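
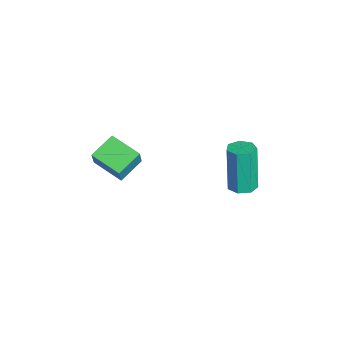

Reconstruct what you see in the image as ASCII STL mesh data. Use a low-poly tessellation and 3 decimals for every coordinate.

solid 
facet normal -0.621 -0.735 0.273
outer loop
vertex 2.814 -1.605 2.866
vertex 2.122 -0.857 3.307
vertex 2.358 -1.532 2.025
endloop
endfacet
facet normal 0.624 -0.673 -0.397
outer loop
vertex 3.158 -0.583 1.673
vertex 2.814 -1.605 2.866
vertex 2.358 -1.532 2.025
endloop
endfacet
facet normal -0.620 -0.735 0.273
outer loop
vertex 2.358 -1.532 2.025
vertex 2.122 -0.857 3.307
vertex 1.665 -0.784 2.465
endloop
endfacet
facet normal -0.475 0.075 -0.877
outer loop
vertex 1.665 -0.784 2.465
vertex 3.158 -0.583 1.673
vertex 2.358 -1.532 2.025
endloop
endfacet
facet normal 0.476 -0.076 0.876
outer loop
vertex 2.814 -1.605 2.866
vertex 2.922 0.092 2.955
vertex 2.122 -0.857 3.307
endloop
endfacet
facet normal 0.624 -0.673 -0.397
outer loop
vertex 3.615 -0.656 2.515
vertex 2.814 -1.605 2.866
vertex 3.158 -0.583 1.673
endloop
endfacet
facet normal 0.475 -0.076 0.877
outer loop
vertex 3.615 -0.656 2.515
vertex 2.922 0.092 2.955
vertex 2.814 -1.605 2.866
endloop
endfacet
facet normal -0.624 0.673 0.397
outer loop
vertex 2.122 -0.857 3.307
vertex 2.922 0.092 2.955
vertex 1.665 -0.784 2.465
endloop
endfacet
facet normal -0.475 0.077 -0.876
outer loop
vertex 2.466 0.165 2.114
vertex 3.158 -0.583 1.673
vertex 1.665 -0.784 2.465
endloop
endfacet
facet normal -0.624 0.673 0.397
outer loop
vertex 1.665 -0.784 2.465
vertex 2.922 0.092 2.955
vertex 2.466 0.165 2.114
endloop
endfacet
facet normal 0.621 0.735 -0.273
outer loop
vertex 2.466 0.165 2.114
vertex 3.615 -0.656 2.515
vertex 3.158 -0.583 1.673
endloop
endfacet
facet normal 0.621 0.735 -0.273
outer loop
vertex 2.922 0.092 2.955
vertex 3.615 -0.656 2.515
vertex 2.466 0.165 2.114
endloop
endfacet
facet normal 0.180 0.020 -0.983
outer loop
vertex 2.484 3.626 0.066
vertex 1.968 3.85 -0.024
vertex 2.461 4.12 0.072
endloop
endfacet
facet normal 0.983 0.044 0.181
outer loop
vertex 2.484 3.626 0.066
vertex 2.461 4.12 0.072
vertex 2.128 3.585 2.013
endloop
endfacet
facet normal 0.983 0.043 0.180
outer loop
vertex 2.128 3.585 2.013
vertex 2.461 4.12 0.072
vertex 2.105 4.079 2.02
endloop
endfacet
facet normal -0.179 -0.022 0.984
outer loop
vertex 2.128 3.585 2.013
vertex 2.105 4.079 2.02
vertex 1.612 3.81 1.924
endloop
endfacet
facet normal 0.180 0.021 -0.983
outer loop
vertex 2.461 4.12 0.072
vertex 1.968 3.85 -0.024
vertex 2.067 4.411 0.006
endloop
endfacet
facet normal 0.576 0.808 0.122
outer loop
vertex 2.461 4.12 0.072
vertex 2.067 4.411 0.006
vertex 2.105 4.079 2.02
endloop
endfacet
facet normal 0.576 0.808 0.122
outer loop
vertex 2.105 4.079 2.02
vertex 2.067 4.411 0.006
vertex 1.711 4.37 1.954
endloop
endfacet
facet normal -0.180 -0.021 0.983
outer loop
vertex 2.105 4.079 2.02
vertex 1.711 4.37 1.954
vertex 1.612 3.81 1.924
endloop
endfacet
facet normal 0.179 0.021 -0.984
outer loop
vertex 2.067 4.411 0.006
vertex 1.968 3.85 -0.024
vertex 1.598 4.28 -0.082
endloop
endfacet
facet normal -0.264 0.964 -0.028
outer loop
vertex 2.067 4.411 0.006
vertex 1.598 4.28 -0.082
vertex 1.711 4.37 1.954
endloop
endfacet
facet normal -0.264 0.964 -0.028
outer loop
vertex 1.711 4.37 1.954
vertex 1.598 4.28 -0.082
vertex 1.242 4.239 1.865
endloop
endfacet
facet normal -0.181 -0.021 0.983
outer loop
vertex 1.711 4.37 1.954
vertex 1.242 4.239 1.865
vertex 1.612 3.81 1.924
endloop
endfacet
facet normal 0.180 0.022 -0.983
outer loop
vertex 1.598 4.28 -0.082
vertex 1.968 3.85 -0.024
vertex 1.408 3.826 -0.127
endloop
endfacet
facet normal -0.905 0.394 -0.157
outer loop
vertex 1.598 4.28 -0.082
vertex 1.408 3.826 -0.127
vertex 1.242 4.239 1.865
endloop
endfacet
facet normal -0.905 0.394 -0.157
outer loop
vertex 1.242 4.239 1.865
vertex 1.408 3.826 -0.127
vertex 1.052 3.785 1.821
endloop
endfacet
facet normal -0.180 -0.020 0.983
outer loop
vertex 1.242 4.239 1.865
vertex 1.052 3.785 1.821
vertex 1.612 3.81 1.924
endloop
endfacet
facet normal 0.180 0.019 -0.983
outer loop
vertex 1.408 3.826 -0.127
vertex 1.968 3.85 -0.024
vertex 1.64 3.39 -0.093
endloop
endfacet
facet normal -0.865 -0.473 -0.168
outer loop
vertex 1.408 3.826 -0.127
vertex 1.64 3.39 -0.093
vertex 1.052 3.785 1.821
endloop
endfacet
facet normal -0.866 -0.471 -0.169
outer loop
vertex 1.052 3.785 1.821
vertex 1.64 3.39 -0.093
vertex 1.283 3.349 1.854
endloop
endfacet
facet normal -0.180 -0.021 0.983
outer loop
vertex 1.052 3.785 1.821
vertex 1.283 3.349 1.854
vertex 1.612 3.81 1.924
endloop
endfacet
facet normal 0.179 0.020 -0.984
outer loop
vertex 1.64 3.39 -0.093
vertex 1.968 3.85 -0.024
vertex 2.118 3.301 -0.008
endloop
endfacet
facet normal -0.174 -0.983 -0.053
outer loop
vertex 1.64 3.39 -0.093
vertex 2.118 3.301 -0.008
vertex 1.283 3.349 1.854
endloop
endfacet
facet normal -0.173 -0.983 -0.052
outer loop
vertex 1.283 3.349 1.854
vertex 2.118 3.301 -0.008
vertex 1.762 3.26 1.94
endloop
endfacet
facet normal -0.180 -0.021 0.983
outer loop
vertex 1.283 3.349 1.854
vertex 1.762 3.26 1.94
vertex 1.612 3.81 1.924
endloop
endfacet
facet normal 0.180 0.021 -0.983
outer loop
vertex 2.118 3.301 -0.008
vertex 1.968 3.85 -0.024
vertex 2.484 3.626 0.066
endloop
endfacet
facet normal 0.649 -0.754 0.103
outer loop
vertex 2.118 3.301 -0.008
vertex 2.484 3.626 0.066
vertex 1.762 3.26 1.94
endloop
endfacet
facet normal 0.649 -0.754 0.103
outer loop
vertex 1.762 3.26 1.94
vertex 2.484 3.626 0.066
vertex 2.128 3.585 2.013
endloop
endfacet
facet normal -0.178 -0.020 0.984
outer loop
vertex 1.762 3.26 1.94
vertex 2.128 3.585 2.013
vertex 1.612 3.81 1.924
endloop
endfacet

endsolid


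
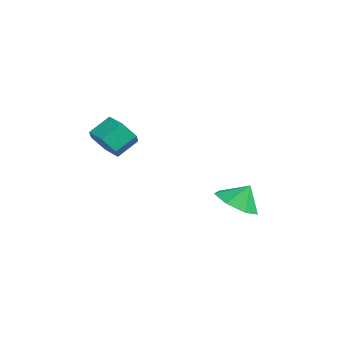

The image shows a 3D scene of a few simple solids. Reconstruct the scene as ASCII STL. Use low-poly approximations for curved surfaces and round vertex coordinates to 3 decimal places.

solid 
facet normal 0.100 -0.820 -0.563
outer loop
vertex 2.306 -2.845 3.05
vertex 1.747 -2.523 2.482
vertex 2.587 -2.362 2.397
endloop
endfacet
facet normal 0.940 -0.108 0.324
outer loop
vertex 2.306 -2.845 3.05
vertex 2.587 -2.362 2.397
vertex 2.193 -1.918 3.687
endloop
endfacet
facet normal 0.940 -0.108 0.324
outer loop
vertex 2.193 -1.918 3.687
vertex 2.587 -2.362 2.397
vertex 2.474 -1.435 3.033
endloop
endfacet
facet normal -0.101 0.821 0.563
outer loop
vertex 2.193 -1.918 3.687
vertex 2.474 -1.435 3.033
vertex 1.633 -1.597 3.118
endloop
endfacet
facet normal 0.100 -0.820 -0.563
outer loop
vertex 2.587 -2.362 2.397
vertex 1.747 -2.523 2.482
vertex 2.028 -2.04 1.828
endloop
endfacet
facet normal 0.753 0.432 -0.496
outer loop
vertex 2.587 -2.362 2.397
vertex 2.028 -2.04 1.828
vertex 2.474 -1.435 3.033
endloop
endfacet
facet normal 0.752 0.433 -0.496
outer loop
vertex 2.474 -1.435 3.033
vertex 2.028 -2.04 1.828
vertex 1.914 -1.113 2.465
endloop
endfacet
facet normal -0.101 0.820 0.564
outer loop
vertex 2.474 -1.435 3.033
vertex 1.914 -1.113 2.465
vertex 1.633 -1.597 3.118
endloop
endfacet
facet normal 0.101 -0.821 -0.563
outer loop
vertex 2.028 -2.04 1.828
vertex 1.747 -2.523 2.482
vertex 1.187 -2.202 1.913
endloop
endfacet
facet normal -0.187 0.541 -0.820
outer loop
vertex 2.028 -2.04 1.828
vertex 1.187 -2.202 1.913
vertex 1.914 -1.113 2.465
endloop
endfacet
facet normal -0.187 0.541 -0.820
outer loop
vertex 1.914 -1.113 2.465
vertex 1.187 -2.202 1.913
vertex 1.074 -1.275 2.55
endloop
endfacet
facet normal -0.101 0.820 0.564
outer loop
vertex 1.914 -1.113 2.465
vertex 1.074 -1.275 2.55
vertex 1.633 -1.597 3.118
endloop
endfacet
facet normal 0.101 -0.821 -0.563
outer loop
vertex 1.187 -2.202 1.913
vertex 1.747 -2.523 2.482
vertex 0.906 -2.685 2.567
endloop
endfacet
facet normal -0.940 0.108 -0.324
outer loop
vertex 1.187 -2.202 1.913
vertex 0.906 -2.685 2.567
vertex 1.074 -1.275 2.55
endloop
endfacet
facet normal -0.940 0.108 -0.324
outer loop
vertex 1.074 -1.275 2.55
vertex 0.906 -2.685 2.567
vertex 0.793 -1.758 3.203
endloop
endfacet
facet normal -0.100 0.820 0.563
outer loop
vertex 1.074 -1.275 2.55
vertex 0.793 -1.758 3.203
vertex 1.633 -1.597 3.118
endloop
endfacet
facet normal 0.101 -0.820 -0.564
outer loop
vertex 0.906 -2.685 2.567
vertex 1.747 -2.523 2.482
vertex 1.466 -3.007 3.135
endloop
endfacet
facet normal -0.752 -0.433 0.497
outer loop
vertex 0.906 -2.685 2.567
vertex 1.466 -3.007 3.135
vertex 0.793 -1.758 3.203
endloop
endfacet
facet normal -0.753 -0.433 0.495
outer loop
vertex 0.793 -1.758 3.203
vertex 1.466 -3.007 3.135
vertex 1.352 -2.08 3.772
endloop
endfacet
facet normal -0.100 0.820 0.563
outer loop
vertex 0.793 -1.758 3.203
vertex 1.352 -2.08 3.772
vertex 1.633 -1.597 3.118
endloop
endfacet
facet normal 0.101 -0.820 -0.564
outer loop
vertex 1.466 -3.007 3.135
vertex 1.747 -2.523 2.482
vertex 2.306 -2.845 3.05
endloop
endfacet
facet normal 0.187 -0.541 0.820
outer loop
vertex 1.466 -3.007 3.135
vertex 2.306 -2.845 3.05
vertex 1.352 -2.08 3.772
endloop
endfacet
facet normal 0.187 -0.541 0.820
outer loop
vertex 1.352 -2.08 3.772
vertex 2.306 -2.845 3.05
vertex 2.193 -1.918 3.687
endloop
endfacet
facet normal -0.101 0.821 0.563
outer loop
vertex 1.352 -2.08 3.772
vertex 2.193 -1.918 3.687
vertex 1.633 -1.597 3.118
endloop
endfacet
facet normal -0.127 -0.524 -0.842
outer loop
vertex 3.621 3.38 -1.869
vertex 2.911 2.764 -1.379
vertex 2.747 3.664 -1.914
endloop
endfacet
facet normal 0.298 0.942 0.151
outer loop
vertex 3.621 3.38 -1.869
vertex 2.747 3.664 -1.914
vertex 3.049 3.336 -0.461
endloop
endfacet
facet normal -0.127 -0.524 -0.842
outer loop
vertex 2.747 3.664 -1.914
vertex 2.911 2.764 -1.379
vertex 1.997 3.271 -1.556
endloop
endfacet
facet normal -0.341 0.899 0.274
outer loop
vertex 2.747 3.664 -1.914
vertex 1.997 3.271 -1.556
vertex 3.049 3.336 -0.461
endloop
endfacet
facet normal -0.128 -0.524 -0.842
outer loop
vertex 1.997 3.271 -1.556
vertex 2.911 2.764 -1.379
vertex 1.934 2.497 -1.065
endloop
endfacet
facet normal -0.661 0.440 0.609
outer loop
vertex 1.997 3.271 -1.556
vertex 1.934 2.497 -1.065
vertex 3.049 3.336 -0.461
endloop
endfacet
facet normal -0.128 -0.524 -0.842
outer loop
vertex 1.934 2.497 -1.065
vertex 2.911 2.764 -1.379
vertex 2.607 1.923 -0.81
endloop
endfacet
facet normal -0.420 -0.092 0.903
outer loop
vertex 1.934 2.497 -1.065
vertex 2.607 1.923 -0.81
vertex 3.049 3.336 -0.461
endloop
endfacet
facet normal -0.127 -0.524 -0.842
outer loop
vertex 2.607 1.923 -0.81
vertex 2.911 2.764 -1.379
vertex 3.508 1.983 -0.983
endloop
endfacet
facet normal 0.199 -0.293 0.935
outer loop
vertex 2.607 1.923 -0.81
vertex 3.508 1.983 -0.983
vertex 3.049 3.336 -0.461
endloop
endfacet
facet normal -0.127 -0.524 -0.842
outer loop
vertex 3.508 1.983 -0.983
vertex 2.911 2.764 -1.379
vertex 3.959 2.632 -1.455
endloop
endfacet
facet normal 0.733 -0.014 0.681
outer loop
vertex 3.508 1.983 -0.983
vertex 3.959 2.632 -1.455
vertex 3.049 3.336 -0.461
endloop
endfacet
facet normal -0.127 -0.524 -0.842
outer loop
vertex 3.959 2.632 -1.455
vertex 2.911 2.764 -1.379
vertex 3.621 3.38 -1.869
endloop
endfacet
facet normal 0.777 0.535 0.332
outer loop
vertex 3.959 2.632 -1.455
vertex 3.621 3.38 -1.869
vertex 3.049 3.336 -0.461
endloop
endfacet

endsolid


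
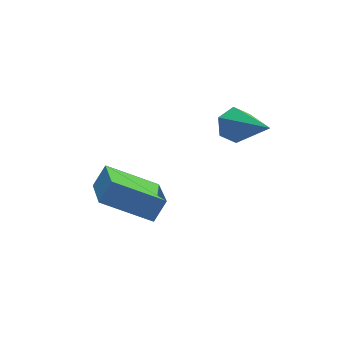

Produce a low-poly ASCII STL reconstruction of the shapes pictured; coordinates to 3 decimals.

solid 
facet normal -0.575 -0.098 -0.812
outer loop
vertex -1.788 -2.527 -3.403
vertex -3.236 -1.617 -2.488
vertex -1.202 -0.992 -4.003
endloop
endfacet
facet normal 0.746 -0.469 -0.472
outer loop
vertex -0.684 -0.903 -3.272
vertex -1.788 -2.527 -3.403
vertex -1.202 -0.992 -4.003
endloop
endfacet
facet normal -0.575 -0.098 -0.812
outer loop
vertex -1.202 -0.992 -4.003
vertex -3.236 -1.617 -2.488
vertex -2.65 -0.081 -3.088
endloop
endfacet
facet normal 0.335 0.877 -0.344
outer loop
vertex -2.65 -0.081 -3.088
vertex -0.684 -0.903 -3.272
vertex -1.202 -0.992 -4.003
endloop
endfacet
facet normal -0.334 -0.878 0.344
outer loop
vertex -1.788 -2.527 -3.403
vertex -2.718 -1.528 -1.757
vertex -3.236 -1.617 -2.488
endloop
endfacet
facet normal 0.746 -0.469 -0.472
outer loop
vertex -1.27 -2.439 -2.672
vertex -1.788 -2.527 -3.403
vertex -0.684 -0.903 -3.272
endloop
endfacet
facet normal -0.335 -0.877 0.343
outer loop
vertex -1.27 -2.439 -2.672
vertex -2.718 -1.528 -1.757
vertex -1.788 -2.527 -3.403
endloop
endfacet
facet normal -0.747 0.469 0.472
outer loop
vertex -3.236 -1.617 -2.488
vertex -2.718 -1.528 -1.757
vertex -2.65 -0.081 -3.088
endloop
endfacet
facet normal 0.335 0.878 -0.343
outer loop
vertex -2.132 0.007 -2.357
vertex -0.684 -0.903 -3.272
vertex -2.65 -0.081 -3.088
endloop
endfacet
facet normal -0.746 0.469 0.472
outer loop
vertex -2.65 -0.081 -3.088
vertex -2.718 -1.528 -1.757
vertex -2.132 0.007 -2.357
endloop
endfacet
facet normal 0.575 0.098 0.812
outer loop
vertex -2.132 0.007 -2.357
vertex -1.27 -2.439 -2.672
vertex -0.684 -0.903 -3.272
endloop
endfacet
facet normal 0.575 0.098 0.812
outer loop
vertex -2.718 -1.528 -1.757
vertex -1.27 -2.439 -2.672
vertex -2.132 0.007 -2.357
endloop
endfacet
facet normal -0.110 0.865 -0.490
outer loop
vertex 1.53 -2.867 -0.133
vertex 1.035 -2.686 0.297
vertex 1.681 -2.525 0.436
endloop
endfacet
facet normal 0.959 -0.269 -0.093
outer loop
vertex 1.53 -2.867 -0.133
vertex 1.681 -2.525 0.436
vertex 1.245 -4.354 1.243
endloop
endfacet
facet normal -0.110 0.864 -0.491
outer loop
vertex 1.681 -2.525 0.436
vertex 1.035 -2.686 0.297
vertex 1.186 -2.344 0.865
endloop
endfacet
facet normal 0.679 0.155 0.718
outer loop
vertex 1.681 -2.525 0.436
vertex 1.186 -2.344 0.865
vertex 1.245 -4.354 1.243
endloop
endfacet
facet normal -0.109 0.864 -0.491
outer loop
vertex 1.186 -2.344 0.865
vertex 1.035 -2.686 0.297
vertex 0.54 -2.504 0.727
endloop
endfacet
facet normal -0.246 0.172 0.954
outer loop
vertex 1.186 -2.344 0.865
vertex 0.54 -2.504 0.727
vertex 1.245 -4.354 1.243
endloop
endfacet
facet normal -0.109 0.864 -0.491
outer loop
vertex 0.54 -2.504 0.727
vertex 1.035 -2.686 0.297
vertex 0.389 -2.846 0.158
endloop
endfacet
facet normal -0.895 -0.235 0.379
outer loop
vertex 0.54 -2.504 0.727
vertex 0.389 -2.846 0.158
vertex 1.245 -4.354 1.243
endloop
endfacet
facet normal -0.109 0.865 -0.490
outer loop
vertex 0.389 -2.846 0.158
vertex 1.035 -2.686 0.297
vertex 0.884 -3.027 -0.271
endloop
endfacet
facet normal -0.615 -0.660 -0.432
outer loop
vertex 0.389 -2.846 0.158
vertex 0.884 -3.027 -0.271
vertex 1.245 -4.354 1.243
endloop
endfacet
facet normal -0.109 0.865 -0.490
outer loop
vertex 0.884 -3.027 -0.271
vertex 1.035 -2.686 0.297
vertex 1.53 -2.867 -0.133
endloop
endfacet
facet normal 0.310 -0.677 -0.667
outer loop
vertex 0.884 -3.027 -0.271
vertex 1.53 -2.867 -0.133
vertex 1.245 -4.354 1.243
endloop
endfacet

endsolid


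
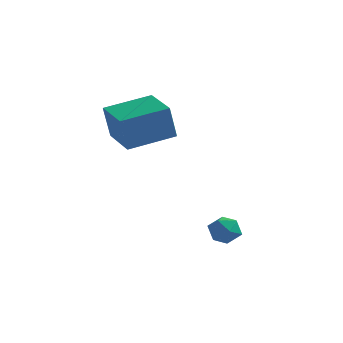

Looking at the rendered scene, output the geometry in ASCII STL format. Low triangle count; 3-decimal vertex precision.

solid 
facet normal -0.730 -0.646 -0.221
outer loop
vertex -0.41 -0.861 2.134
vertex -1.693 0.529 2.308
vertex -0.241 -0.506 0.541
endloop
endfacet
facet normal 0.676 -0.731 -0.091
outer loop
vertex 1.313 0.871 1.012
vertex -0.41 -0.861 2.134
vertex -0.241 -0.506 0.541
endloop
endfacet
facet normal -0.730 -0.647 -0.221
outer loop
vertex -0.241 -0.506 0.541
vertex -1.693 0.529 2.308
vertex -1.525 0.883 0.715
endloop
endfacet
facet normal 0.103 0.216 -0.971
outer loop
vertex -1.525 0.883 0.715
vertex 1.313 0.871 1.012
vertex -0.241 -0.506 0.541
endloop
endfacet
facet normal -0.103 -0.216 0.971
outer loop
vertex -0.41 -0.861 2.134
vertex -0.139 1.906 2.779
vertex -1.693 0.529 2.308
endloop
endfacet
facet normal 0.676 -0.731 -0.091
outer loop
vertex 1.145 0.517 2.605
vertex -0.41 -0.861 2.134
vertex 1.313 0.871 1.012
endloop
endfacet
facet normal -0.102 -0.216 0.971
outer loop
vertex 1.145 0.517 2.605
vertex -0.139 1.906 2.779
vertex -0.41 -0.861 2.134
endloop
endfacet
facet normal -0.676 0.731 0.091
outer loop
vertex -1.693 0.529 2.308
vertex -0.139 1.906 2.779
vertex -1.525 0.883 0.715
endloop
endfacet
facet normal 0.103 0.216 -0.971
outer loop
vertex 0.03 2.261 1.186
vertex 1.313 0.871 1.012
vertex -1.525 0.883 0.715
endloop
endfacet
facet normal -0.676 0.731 0.091
outer loop
vertex -1.525 0.883 0.715
vertex -0.139 1.906 2.779
vertex 0.03 2.261 1.186
endloop
endfacet
facet normal 0.730 0.646 0.221
outer loop
vertex 0.03 2.261 1.186
vertex 1.145 0.517 2.605
vertex 1.313 0.871 1.012
endloop
endfacet
facet normal 0.730 0.647 0.222
outer loop
vertex -0.139 1.906 2.779
vertex 1.145 0.517 2.605
vertex 0.03 2.261 1.186
endloop
endfacet
facet normal 0.017 0.102 0.995
outer loop
vertex 3.594 -0.21 -2.711
vertex 3.657 -0.95 -2.636
vertex 4.269 -0.527 -2.69
endloop
endfacet
facet normal 0.297 0.676 0.674
outer loop
vertex 3.594 -0.21 -2.711
vertex 4.269 -0.527 -2.69
vertex 4.129 0.021 -3.178
endloop
endfacet
facet normal -0.200 0.950 0.241
outer loop
vertex 3.594 -0.21 -2.711
vertex 4.129 0.021 -3.178
vertex 3.429 -0.064 -3.424
endloop
endfacet
facet normal -0.785 0.545 0.293
outer loop
vertex 3.594 -0.21 -2.711
vertex 3.429 -0.064 -3.424
vertex 3.137 -0.664 -3.09
endloop
endfacet
facet normal -0.651 0.022 0.759
outer loop
vertex 3.594 -0.21 -2.711
vertex 3.137 -0.664 -3.09
vertex 3.657 -0.95 -2.636
endloop
endfacet
facet normal 0.845 0.460 0.274
outer loop
vertex 4.129 0.021 -3.178
vertex 4.269 -0.527 -2.69
vertex 4.523 -0.576 -3.39
endloop
endfacet
facet normal 0.394 -0.469 0.791
outer loop
vertex 4.269 -0.527 -2.69
vertex 3.657 -0.95 -2.636
vertex 4.231 -1.176 -3.056
endloop
endfacet
facet normal -0.688 -0.599 0.410
outer loop
vertex 3.657 -0.95 -2.636
vertex 3.137 -0.664 -3.09
vertex 3.531 -1.261 -3.302
endloop
endfacet
facet normal -0.905 0.248 -0.346
outer loop
vertex 3.137 -0.664 -3.09
vertex 3.429 -0.064 -3.424
vertex 3.391 -0.713 -3.79
endloop
endfacet
facet normal 0.041 0.902 -0.429
outer loop
vertex 3.429 -0.064 -3.424
vertex 4.129 0.021 -3.178
vertex 4.003 -0.29 -3.844
endloop
endfacet
facet normal 0.785 -0.545 -0.293
outer loop
vertex 4.066 -1.03 -3.769
vertex 4.523 -0.576 -3.39
vertex 4.231 -1.176 -3.056
endloop
endfacet
facet normal 0.200 -0.950 -0.241
outer loop
vertex 4.066 -1.03 -3.769
vertex 4.231 -1.176 -3.056
vertex 3.531 -1.261 -3.302
endloop
endfacet
facet normal -0.297 -0.676 -0.674
outer loop
vertex 4.066 -1.03 -3.769
vertex 3.531 -1.261 -3.302
vertex 3.391 -0.713 -3.79
endloop
endfacet
facet normal -0.017 -0.102 -0.995
outer loop
vertex 4.066 -1.03 -3.769
vertex 3.391 -0.713 -3.79
vertex 4.003 -0.29 -3.844
endloop
endfacet
facet normal 0.651 -0.022 -0.759
outer loop
vertex 4.066 -1.03 -3.769
vertex 4.003 -0.29 -3.844
vertex 4.523 -0.576 -3.39
endloop
endfacet
facet normal 0.905 -0.248 0.346
outer loop
vertex 4.231 -1.176 -3.056
vertex 4.523 -0.576 -3.39
vertex 4.269 -0.527 -2.69
endloop
endfacet
facet normal -0.041 -0.902 0.429
outer loop
vertex 3.531 -1.261 -3.302
vertex 4.231 -1.176 -3.056
vertex 3.657 -0.95 -2.636
endloop
endfacet
facet normal -0.845 -0.460 -0.274
outer loop
vertex 3.391 -0.713 -3.79
vertex 3.531 -1.261 -3.302
vertex 3.137 -0.664 -3.09
endloop
endfacet
facet normal -0.394 0.469 -0.791
outer loop
vertex 4.003 -0.29 -3.844
vertex 3.391 -0.713 -3.79
vertex 3.429 -0.064 -3.424
endloop
endfacet
facet normal 0.688 0.599 -0.410
outer loop
vertex 4.523 -0.576 -3.39
vertex 4.003 -0.29 -3.844
vertex 4.129 0.021 -3.178
endloop
endfacet

endsolid


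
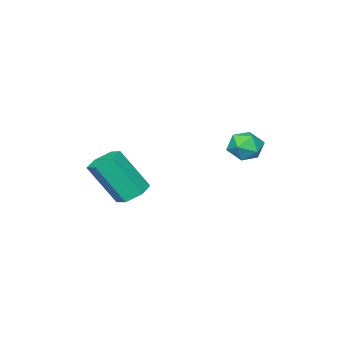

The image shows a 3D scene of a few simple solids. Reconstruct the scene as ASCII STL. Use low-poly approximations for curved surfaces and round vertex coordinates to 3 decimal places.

solid 
facet normal -0.878 0.321 -0.354
outer loop
vertex -1.048 -0.224 0.896
vertex -1.36 -0.731 1.21
vertex -1.272 -0.143 1.525
endloop
endfacet
facet normal -0.424 0.867 -0.263
outer loop
vertex -1.048 -0.224 0.896
vertex -1.272 -0.143 1.525
vertex -0.669 0.099 1.349
endloop
endfacet
facet normal 0.156 0.738 -0.657
outer loop
vertex -1.048 -0.224 0.896
vertex -0.669 0.099 1.349
vertex -0.386 -0.339 0.924
endloop
endfacet
facet normal 0.062 0.115 -0.991
outer loop
vertex -1.048 -0.224 0.896
vertex -0.386 -0.339 0.924
vertex -0.813 -0.852 0.838
endloop
endfacet
facet normal -0.578 -0.142 -0.804
outer loop
vertex -1.048 -0.224 0.896
vertex -0.813 -0.852 0.838
vertex -1.36 -0.731 1.21
endloop
endfacet
facet normal -0.228 0.877 0.424
outer loop
vertex -0.669 0.099 1.349
vertex -1.272 -0.143 1.525
vertex -0.747 -0.208 1.942
endloop
endfacet
facet normal -0.961 -0.004 0.277
outer loop
vertex -1.272 -0.143 1.525
vertex -1.36 -0.731 1.21
vertex -1.174 -0.721 1.856
endloop
endfacet
facet normal -0.475 -0.754 -0.453
outer loop
vertex -1.36 -0.731 1.21
vertex -0.813 -0.852 0.838
vertex -0.891 -1.159 1.431
endloop
endfacet
facet normal 0.559 -0.339 -0.757
outer loop
vertex -0.813 -0.852 0.838
vertex -0.386 -0.339 0.924
vertex -0.288 -0.917 1.255
endloop
endfacet
facet normal 0.712 0.669 -0.215
outer loop
vertex -0.386 -0.339 0.924
vertex -0.669 0.099 1.349
vertex -0.2 -0.329 1.57
endloop
endfacet
facet normal -0.062 -0.115 0.991
outer loop
vertex -0.512 -0.836 1.884
vertex -0.747 -0.208 1.942
vertex -1.174 -0.721 1.856
endloop
endfacet
facet normal -0.156 -0.738 0.657
outer loop
vertex -0.512 -0.836 1.884
vertex -1.174 -0.721 1.856
vertex -0.891 -1.159 1.431
endloop
endfacet
facet normal 0.424 -0.867 0.263
outer loop
vertex -0.512 -0.836 1.884
vertex -0.891 -1.159 1.431
vertex -0.288 -0.917 1.255
endloop
endfacet
facet normal 0.878 -0.321 0.354
outer loop
vertex -0.512 -0.836 1.884
vertex -0.288 -0.917 1.255
vertex -0.2 -0.329 1.57
endloop
endfacet
facet normal 0.578 0.142 0.804
outer loop
vertex -0.512 -0.836 1.884
vertex -0.2 -0.329 1.57
vertex -0.747 -0.208 1.942
endloop
endfacet
facet normal -0.559 0.339 0.757
outer loop
vertex -1.174 -0.721 1.856
vertex -0.747 -0.208 1.942
vertex -1.272 -0.143 1.525
endloop
endfacet
facet normal -0.712 -0.669 0.215
outer loop
vertex -0.891 -1.159 1.431
vertex -1.174 -0.721 1.856
vertex -1.36 -0.731 1.21
endloop
endfacet
facet normal 0.228 -0.877 -0.424
outer loop
vertex -0.288 -0.917 1.255
vertex -0.891 -1.159 1.431
vertex -0.813 -0.852 0.838
endloop
endfacet
facet normal 0.961 0.004 -0.277
outer loop
vertex -0.2 -0.329 1.57
vertex -0.288 -0.917 1.255
vertex -0.386 -0.339 0.924
endloop
endfacet
facet normal 0.475 0.754 0.453
outer loop
vertex -0.747 -0.208 1.942
vertex -0.2 -0.329 1.57
vertex -0.669 0.099 1.349
endloop
endfacet
facet normal -0.332 0.425 -0.842
outer loop
vertex 3.289 -2.298 -0.408
vertex 2.859 -1.978 -0.077
vertex 3.43 -1.729 -0.176
endloop
endfacet
facet normal 0.916 -0.066 -0.395
outer loop
vertex 3.289 -2.298 -0.408
vertex 3.43 -1.729 -0.176
vertex 3.87 -3.043 1.065
endloop
endfacet
facet normal 0.916 -0.066 -0.395
outer loop
vertex 3.87 -3.043 1.065
vertex 3.43 -1.729 -0.176
vertex 4.011 -2.474 1.297
endloop
endfacet
facet normal 0.333 -0.426 0.842
outer loop
vertex 3.87 -3.043 1.065
vertex 4.011 -2.474 1.297
vertex 3.441 -2.722 1.397
endloop
endfacet
facet normal -0.332 0.425 -0.842
outer loop
vertex 3.43 -1.729 -0.176
vertex 2.859 -1.978 -0.077
vertex 3.0 -1.409 0.155
endloop
endfacet
facet normal 0.651 0.749 0.122
outer loop
vertex 3.43 -1.729 -0.176
vertex 3.0 -1.409 0.155
vertex 4.011 -2.474 1.297
endloop
endfacet
facet normal 0.652 0.749 0.121
outer loop
vertex 4.011 -2.474 1.297
vertex 3.0 -1.409 0.155
vertex 3.582 -2.154 1.628
endloop
endfacet
facet normal 0.333 -0.425 0.842
outer loop
vertex 4.011 -2.474 1.297
vertex 3.582 -2.154 1.628
vertex 3.441 -2.722 1.397
endloop
endfacet
facet normal -0.333 0.426 -0.842
outer loop
vertex 3.0 -1.409 0.155
vertex 2.859 -1.978 -0.077
vertex 2.43 -1.657 0.255
endloop
endfacet
facet normal -0.264 0.815 0.516
outer loop
vertex 3.0 -1.409 0.155
vertex 2.43 -1.657 0.255
vertex 3.582 -2.154 1.628
endloop
endfacet
facet normal -0.264 0.815 0.516
outer loop
vertex 3.582 -2.154 1.628
vertex 2.43 -1.657 0.255
vertex 3.011 -2.402 1.728
endloop
endfacet
facet normal 0.332 -0.425 0.842
outer loop
vertex 3.582 -2.154 1.628
vertex 3.011 -2.402 1.728
vertex 3.441 -2.722 1.397
endloop
endfacet
facet normal -0.333 0.426 -0.842
outer loop
vertex 2.43 -1.657 0.255
vertex 2.859 -1.978 -0.077
vertex 2.289 -2.226 0.023
endloop
endfacet
facet normal -0.916 0.066 0.395
outer loop
vertex 2.43 -1.657 0.255
vertex 2.289 -2.226 0.023
vertex 3.011 -2.402 1.728
endloop
endfacet
facet normal -0.916 0.066 0.395
outer loop
vertex 3.011 -2.402 1.728
vertex 2.289 -2.226 0.023
vertex 2.87 -2.971 1.496
endloop
endfacet
facet normal 0.332 -0.425 0.842
outer loop
vertex 3.011 -2.402 1.728
vertex 2.87 -2.971 1.496
vertex 3.441 -2.722 1.397
endloop
endfacet
facet normal -0.333 0.425 -0.842
outer loop
vertex 2.289 -2.226 0.023
vertex 2.859 -1.978 -0.077
vertex 2.718 -2.546 -0.308
endloop
endfacet
facet normal -0.652 -0.748 -0.121
outer loop
vertex 2.289 -2.226 0.023
vertex 2.718 -2.546 -0.308
vertex 2.87 -2.971 1.496
endloop
endfacet
facet normal -0.651 -0.749 -0.122
outer loop
vertex 2.87 -2.971 1.496
vertex 2.718 -2.546 -0.308
vertex 3.3 -3.291 1.165
endloop
endfacet
facet normal 0.332 -0.425 0.842
outer loop
vertex 2.87 -2.971 1.496
vertex 3.3 -3.291 1.165
vertex 3.441 -2.722 1.397
endloop
endfacet
facet normal -0.332 0.425 -0.842
outer loop
vertex 2.718 -2.546 -0.308
vertex 2.859 -1.978 -0.077
vertex 3.289 -2.298 -0.408
endloop
endfacet
facet normal 0.264 -0.815 -0.516
outer loop
vertex 2.718 -2.546 -0.308
vertex 3.289 -2.298 -0.408
vertex 3.3 -3.291 1.165
endloop
endfacet
facet normal 0.264 -0.815 -0.516
outer loop
vertex 3.3 -3.291 1.165
vertex 3.289 -2.298 -0.408
vertex 3.87 -3.043 1.065
endloop
endfacet
facet normal 0.333 -0.426 0.842
outer loop
vertex 3.3 -3.291 1.165
vertex 3.87 -3.043 1.065
vertex 3.441 -2.722 1.397
endloop
endfacet

endsolid


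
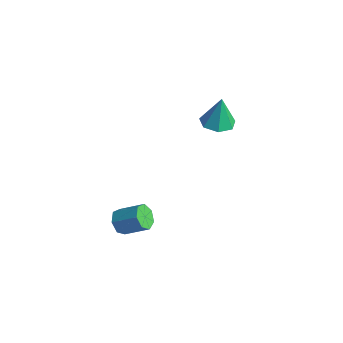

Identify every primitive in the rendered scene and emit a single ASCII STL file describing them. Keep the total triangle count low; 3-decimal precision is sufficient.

solid 
facet normal 0.017 -0.182 -0.983
outer loop
vertex -0.375 3.967 2.126
vertex -1.276 3.838 2.134
vertex -0.815 4.611 1.999
endloop
endfacet
facet normal 0.739 0.574 0.353
outer loop
vertex -0.375 3.967 2.126
vertex -0.815 4.611 1.999
vertex -1.304 4.142 3.786
endloop
endfacet
facet normal 0.017 -0.182 -0.983
outer loop
vertex -0.815 4.611 1.999
vertex -1.276 3.838 2.134
vertex -1.602 4.672 1.974
endloop
endfacet
facet normal 0.066 0.961 0.270
outer loop
vertex -0.815 4.611 1.999
vertex -1.602 4.672 1.974
vertex -1.304 4.142 3.786
endloop
endfacet
facet normal 0.016 -0.182 -0.983
outer loop
vertex -1.602 4.672 1.974
vertex -1.276 3.838 2.134
vertex -2.143 4.105 2.07
endloop
endfacet
facet normal -0.662 0.683 0.309
outer loop
vertex -1.602 4.672 1.974
vertex -2.143 4.105 2.07
vertex -1.304 4.142 3.786
endloop
endfacet
facet normal 0.017 -0.181 -0.983
outer loop
vertex -2.143 4.105 2.07
vertex -1.276 3.838 2.134
vertex -2.031 3.337 2.213
endloop
endfacet
facet normal -0.897 -0.049 0.440
outer loop
vertex -2.143 4.105 2.07
vertex -2.031 3.337 2.213
vertex -1.304 4.142 3.786
endloop
endfacet
facet normal 0.017 -0.181 -0.983
outer loop
vertex -2.031 3.337 2.213
vertex -1.276 3.838 2.134
vertex -1.35 2.946 2.297
endloop
endfacet
facet normal -0.462 -0.684 0.564
outer loop
vertex -2.031 3.337 2.213
vertex -1.35 2.946 2.297
vertex -1.304 4.142 3.786
endloop
endfacet
facet normal 0.017 -0.181 -0.983
outer loop
vertex -1.35 2.946 2.297
vertex -1.276 3.838 2.134
vertex -0.613 3.226 2.258
endloop
endfacet
facet normal 0.314 -0.745 0.589
outer loop
vertex -1.35 2.946 2.297
vertex -0.613 3.226 2.258
vertex -1.304 4.142 3.786
endloop
endfacet
facet normal 0.017 -0.181 -0.983
outer loop
vertex -0.613 3.226 2.258
vertex -1.276 3.838 2.134
vertex -0.375 3.967 2.126
endloop
endfacet
facet normal 0.849 -0.185 0.495
outer loop
vertex -0.613 3.226 2.258
vertex -0.375 3.967 2.126
vertex -1.304 4.142 3.786
endloop
endfacet
facet normal -0.715 -0.445 -0.539
outer loop
vertex -0.725 -3.398 -1.013
vertex -1.131 -2.805 -0.964
vertex -0.645 -2.976 -1.467
endloop
endfacet
facet normal 0.688 -0.588 -0.425
outer loop
vertex -0.725 -3.398 -1.013
vertex -0.645 -2.976 -1.467
vertex 0.318 -2.747 -0.225
endloop
endfacet
facet normal 0.688 -0.588 -0.425
outer loop
vertex 0.318 -2.747 -0.225
vertex -0.645 -2.976 -1.467
vertex 0.398 -2.325 -0.679
endloop
endfacet
facet normal 0.714 0.446 0.540
outer loop
vertex 0.318 -2.747 -0.225
vertex 0.398 -2.325 -0.679
vertex -0.089 -2.155 -0.176
endloop
endfacet
facet normal -0.715 -0.445 -0.539
outer loop
vertex -0.645 -2.976 -1.467
vertex -1.131 -2.805 -0.964
vertex -0.931 -2.426 -1.542
endloop
endfacet
facet normal 0.529 0.161 -0.833
outer loop
vertex -0.645 -2.976 -1.467
vertex -0.931 -2.426 -1.542
vertex 0.398 -2.325 -0.679
endloop
endfacet
facet normal 0.529 0.162 -0.833
outer loop
vertex 0.398 -2.325 -0.679
vertex -0.931 -2.426 -1.542
vertex 0.111 -1.775 -0.754
endloop
endfacet
facet normal 0.714 0.446 0.540
outer loop
vertex 0.398 -2.325 -0.679
vertex 0.111 -1.775 -0.754
vertex -0.089 -2.155 -0.176
endloop
endfacet
facet normal -0.715 -0.446 -0.539
outer loop
vertex -0.931 -2.426 -1.542
vertex -1.131 -2.805 -0.964
vertex -1.368 -2.161 -1.182
endloop
endfacet
facet normal -0.028 0.788 -0.614
outer loop
vertex -0.931 -2.426 -1.542
vertex -1.368 -2.161 -1.182
vertex 0.111 -1.775 -0.754
endloop
endfacet
facet normal -0.028 0.789 -0.613
outer loop
vertex 0.111 -1.775 -0.754
vertex -1.368 -2.161 -1.182
vertex -0.326 -1.511 -0.394
endloop
endfacet
facet normal 0.714 0.446 0.540
outer loop
vertex 0.111 -1.775 -0.754
vertex -0.326 -1.511 -0.394
vertex -0.089 -2.155 -0.176
endloop
endfacet
facet normal -0.714 -0.446 -0.541
outer loop
vertex -1.368 -2.161 -1.182
vertex -1.131 -2.805 -0.964
vertex -1.627 -2.382 -0.658
endloop
endfacet
facet normal -0.565 0.823 0.068
outer loop
vertex -1.368 -2.161 -1.182
vertex -1.627 -2.382 -0.658
vertex -0.326 -1.511 -0.394
endloop
endfacet
facet normal -0.565 0.822 0.069
outer loop
vertex -0.326 -1.511 -0.394
vertex -1.627 -2.382 -0.658
vertex -0.584 -1.732 0.13
endloop
endfacet
facet normal 0.714 0.446 0.540
outer loop
vertex -0.326 -1.511 -0.394
vertex -0.584 -1.732 0.13
vertex -0.089 -2.155 -0.176
endloop
endfacet
facet normal -0.714 -0.446 -0.540
outer loop
vertex -1.627 -2.382 -0.658
vertex -1.131 -2.805 -0.964
vertex -1.512 -2.922 -0.364
endloop
endfacet
facet normal -0.675 0.237 0.699
outer loop
vertex -1.627 -2.382 -0.658
vertex -1.512 -2.922 -0.364
vertex -0.584 -1.732 0.13
endloop
endfacet
facet normal -0.676 0.238 0.698
outer loop
vertex -0.584 -1.732 0.13
vertex -1.512 -2.922 -0.364
vertex -0.47 -2.271 0.424
endloop
endfacet
facet normal 0.714 0.445 0.540
outer loop
vertex -0.584 -1.732 0.13
vertex -0.47 -2.271 0.424
vertex -0.089 -2.155 -0.176
endloop
endfacet
facet normal -0.714 -0.445 -0.540
outer loop
vertex -1.512 -2.922 -0.364
vertex -1.131 -2.805 -0.964
vertex -1.111 -3.374 -0.522
endloop
endfacet
facet normal -0.278 -0.527 0.803
outer loop
vertex -1.512 -2.922 -0.364
vertex -1.111 -3.374 -0.522
vertex -0.47 -2.271 0.424
endloop
endfacet
facet normal -0.277 -0.527 0.803
outer loop
vertex -0.47 -2.271 0.424
vertex -1.111 -3.374 -0.522
vertex -0.068 -2.723 0.266
endloop
endfacet
facet normal 0.714 0.446 0.540
outer loop
vertex -0.47 -2.271 0.424
vertex -0.068 -2.723 0.266
vertex -0.089 -2.155 -0.176
endloop
endfacet
facet normal -0.715 -0.445 -0.540
outer loop
vertex -1.111 -3.374 -0.522
vertex -1.131 -2.805 -0.964
vertex -0.725 -3.398 -1.013
endloop
endfacet
facet normal 0.329 -0.894 0.303
outer loop
vertex -1.111 -3.374 -0.522
vertex -0.725 -3.398 -1.013
vertex -0.068 -2.723 0.266
endloop
endfacet
facet normal 0.329 -0.894 0.303
outer loop
vertex -0.068 -2.723 0.266
vertex -0.725 -3.398 -1.013
vertex 0.318 -2.747 -0.225
endloop
endfacet
facet normal 0.714 0.446 0.540
outer loop
vertex -0.068 -2.723 0.266
vertex 0.318 -2.747 -0.225
vertex -0.089 -2.155 -0.176
endloop
endfacet

endsolid


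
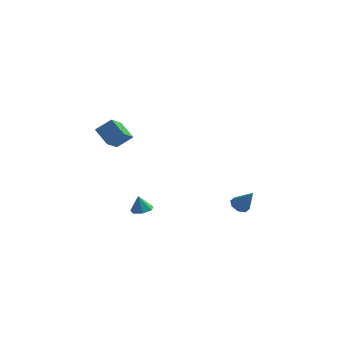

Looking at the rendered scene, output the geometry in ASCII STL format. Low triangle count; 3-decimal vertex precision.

solid 
facet normal 0.208 -0.167 -0.964
outer loop
vertex -1.816 2.2 -3.525
vertex -2.469 1.97 -3.626
vertex -2.222 2.622 -3.686
endloop
endfacet
facet normal 0.510 0.688 0.516
outer loop
vertex -1.816 2.2 -3.525
vertex -2.222 2.622 -3.686
vertex -2.691 2.15 -2.594
endloop
endfacet
facet normal 0.206 -0.167 -0.964
outer loop
vertex -2.222 2.622 -3.686
vertex -2.469 1.97 -3.626
vertex -2.814 2.554 -3.801
endloop
endfacet
facet normal -0.170 0.929 0.328
outer loop
vertex -2.222 2.622 -3.686
vertex -2.814 2.554 -3.801
vertex -2.691 2.15 -2.594
endloop
endfacet
facet normal 0.206 -0.167 -0.964
outer loop
vertex -2.814 2.554 -3.801
vertex -2.469 1.97 -3.626
vertex -3.147 2.046 -3.784
endloop
endfacet
facet normal -0.803 0.535 0.261
outer loop
vertex -2.814 2.554 -3.801
vertex -3.147 2.046 -3.784
vertex -2.691 2.15 -2.594
endloop
endfacet
facet normal 0.206 -0.167 -0.964
outer loop
vertex -3.147 2.046 -3.784
vertex -2.469 1.97 -3.626
vertex -2.969 1.481 -3.648
endloop
endfacet
facet normal -0.909 -0.198 0.366
outer loop
vertex -3.147 2.046 -3.784
vertex -2.969 1.481 -3.648
vertex -2.691 2.15 -2.594
endloop
endfacet
facet normal 0.207 -0.168 -0.964
outer loop
vertex -2.969 1.481 -3.648
vertex -2.469 1.97 -3.626
vertex -2.415 1.285 -3.495
endloop
endfacet
facet normal -0.409 -0.718 0.563
outer loop
vertex -2.969 1.481 -3.648
vertex -2.415 1.285 -3.495
vertex -2.691 2.15 -2.594
endloop
endfacet
facet normal 0.208 -0.168 -0.964
outer loop
vertex -2.415 1.285 -3.495
vertex -2.469 1.97 -3.626
vertex -1.902 1.605 -3.44
endloop
endfacet
facet normal 0.319 -0.633 0.705
outer loop
vertex -2.415 1.285 -3.495
vertex -1.902 1.605 -3.44
vertex -2.691 2.15 -2.594
endloop
endfacet
facet normal 0.208 -0.168 -0.964
outer loop
vertex -1.902 1.605 -3.44
vertex -2.469 1.97 -3.626
vertex -1.816 2.2 -3.525
endloop
endfacet
facet normal 0.729 -0.008 0.685
outer loop
vertex -1.902 1.605 -3.44
vertex -1.816 2.2 -3.525
vertex -2.691 2.15 -2.594
endloop
endfacet
facet normal -0.470 0.260 -0.843
outer loop
vertex 3.846 3.773 -4.751
vertex 3.277 3.818 -4.42
vertex 3.767 4.236 -4.564
endloop
endfacet
facet normal 0.980 0.192 -0.061
outer loop
vertex 3.846 3.773 -4.751
vertex 3.767 4.236 -4.564
vertex 4.023 3.402 -3.08
endloop
endfacet
facet normal -0.471 0.262 -0.842
outer loop
vertex 3.767 4.236 -4.564
vertex 3.277 3.818 -4.42
vertex 3.401 4.453 -4.292
endloop
endfacet
facet normal 0.638 0.713 0.290
outer loop
vertex 3.767 4.236 -4.564
vertex 3.401 4.453 -4.292
vertex 4.023 3.402 -3.08
endloop
endfacet
facet normal -0.469 0.262 -0.844
outer loop
vertex 3.401 4.453 -4.292
vertex 3.277 3.818 -4.42
vertex 2.962 4.299 -4.096
endloop
endfacet
facet normal 0.023 0.761 0.648
outer loop
vertex 3.401 4.453 -4.292
vertex 2.962 4.299 -4.096
vertex 4.023 3.402 -3.08
endloop
endfacet
facet normal -0.468 0.262 -0.844
outer loop
vertex 2.962 4.299 -4.096
vertex 3.277 3.818 -4.42
vertex 2.707 3.862 -4.09
endloop
endfacet
facet normal -0.509 0.308 0.804
outer loop
vertex 2.962 4.299 -4.096
vertex 2.707 3.862 -4.09
vertex 4.023 3.402 -3.08
endloop
endfacet
facet normal -0.468 0.261 -0.844
outer loop
vertex 2.707 3.862 -4.09
vertex 3.277 3.818 -4.42
vertex 2.786 3.4 -4.277
endloop
endfacet
facet normal -0.643 -0.379 0.665
outer loop
vertex 2.707 3.862 -4.09
vertex 2.786 3.4 -4.277
vertex 4.023 3.402 -3.08
endloop
endfacet
facet normal -0.468 0.261 -0.844
outer loop
vertex 2.786 3.4 -4.277
vertex 3.277 3.818 -4.42
vertex 3.153 3.182 -4.548
endloop
endfacet
facet normal -0.303 -0.900 0.314
outer loop
vertex 2.786 3.4 -4.277
vertex 3.153 3.182 -4.548
vertex 4.023 3.402 -3.08
endloop
endfacet
facet normal -0.470 0.261 -0.843
outer loop
vertex 3.153 3.182 -4.548
vertex 3.277 3.818 -4.42
vertex 3.592 3.337 -4.745
endloop
endfacet
facet normal 0.315 -0.948 -0.044
outer loop
vertex 3.153 3.182 -4.548
vertex 3.592 3.337 -4.745
vertex 4.023 3.402 -3.08
endloop
endfacet
facet normal -0.470 0.262 -0.843
outer loop
vertex 3.592 3.337 -4.745
vertex 3.277 3.818 -4.42
vertex 3.846 3.773 -4.751
endloop
endfacet
facet normal 0.845 -0.495 -0.200
outer loop
vertex 3.592 3.337 -4.745
vertex 3.846 3.773 -4.751
vertex 4.023 3.402 -3.08
endloop
endfacet
facet normal -0.788 -0.205 -0.581
outer loop
vertex -4.279 -0.535 3.551
vertex -4.988 0.25 4.236
vertex -3.813 0.87 2.424
endloop
endfacet
facet normal 0.563 -0.623 -0.543
outer loop
vertex -2.892 1.11 3.104
vertex -4.279 -0.535 3.551
vertex -3.813 0.87 2.424
endloop
endfacet
facet normal -0.788 -0.206 -0.581
outer loop
vertex -3.813 0.87 2.424
vertex -4.988 0.25 4.236
vertex -4.523 1.654 3.109
endloop
endfacet
facet normal 0.250 0.756 -0.605
outer loop
vertex -4.523 1.654 3.109
vertex -2.892 1.11 3.104
vertex -3.813 0.87 2.424
endloop
endfacet
facet normal -0.251 -0.755 0.606
outer loop
vertex -4.279 -0.535 3.551
vertex -4.067 0.49 4.916
vertex -4.988 0.25 4.236
endloop
endfacet
facet normal 0.563 -0.623 -0.543
outer loop
vertex -3.357 -0.294 4.231
vertex -4.279 -0.535 3.551
vertex -2.892 1.11 3.104
endloop
endfacet
facet normal -0.249 -0.755 0.606
outer loop
vertex -3.357 -0.294 4.231
vertex -4.067 0.49 4.916
vertex -4.279 -0.535 3.551
endloop
endfacet
facet normal -0.563 0.623 0.543
outer loop
vertex -4.988 0.25 4.236
vertex -4.067 0.49 4.916
vertex -4.523 1.654 3.109
endloop
endfacet
facet normal 0.250 0.755 -0.606
outer loop
vertex -3.601 1.895 3.789
vertex -2.892 1.11 3.104
vertex -4.523 1.654 3.109
endloop
endfacet
facet normal -0.563 0.623 0.543
outer loop
vertex -4.523 1.654 3.109
vertex -4.067 0.49 4.916
vertex -3.601 1.895 3.789
endloop
endfacet
facet normal 0.788 0.205 0.581
outer loop
vertex -3.601 1.895 3.789
vertex -3.357 -0.294 4.231
vertex -2.892 1.11 3.104
endloop
endfacet
facet normal 0.787 0.205 0.581
outer loop
vertex -4.067 0.49 4.916
vertex -3.357 -0.294 4.231
vertex -3.601 1.895 3.789
endloop
endfacet

endsolid


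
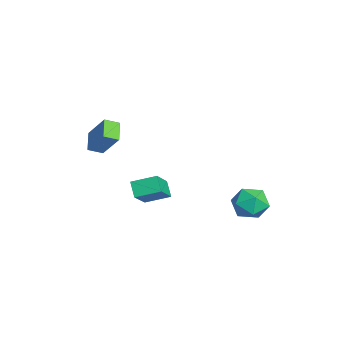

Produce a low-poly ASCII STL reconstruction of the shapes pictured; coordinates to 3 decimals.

solid 
facet normal -0.516 -0.384 -0.766
outer loop
vertex -2.302 -4.483 1.996
vertex -3.436 -4.294 2.665
vertex -2.38 -3.643 1.627
endloop
endfacet
facet normal 0.852 -0.142 -0.503
outer loop
vertex -1.364 -2.886 3.135
vertex -2.302 -4.483 1.996
vertex -2.38 -3.643 1.627
endloop
endfacet
facet normal -0.515 -0.385 -0.766
outer loop
vertex -2.38 -3.643 1.627
vertex -3.436 -4.294 2.665
vertex -3.514 -3.455 2.296
endloop
endfacet
facet normal -0.085 0.912 -0.401
outer loop
vertex -3.514 -3.455 2.296
vertex -1.364 -2.886 3.135
vertex -2.38 -3.643 1.627
endloop
endfacet
facet normal 0.085 -0.912 0.401
outer loop
vertex -2.302 -4.483 1.996
vertex -2.42 -3.537 4.173
vertex -3.436 -4.294 2.665
endloop
endfacet
facet normal 0.853 -0.142 -0.503
outer loop
vertex -1.286 -3.725 3.504
vertex -2.302 -4.483 1.996
vertex -1.364 -2.886 3.135
endloop
endfacet
facet normal 0.085 -0.912 0.401
outer loop
vertex -1.286 -3.725 3.504
vertex -2.42 -3.537 4.173
vertex -2.302 -4.483 1.996
endloop
endfacet
facet normal -0.852 0.142 0.503
outer loop
vertex -3.436 -4.294 2.665
vertex -2.42 -3.537 4.173
vertex -3.514 -3.455 2.296
endloop
endfacet
facet normal -0.085 0.912 -0.401
outer loop
vertex -2.498 -2.697 3.804
vertex -1.364 -2.886 3.135
vertex -3.514 -3.455 2.296
endloop
endfacet
facet normal -0.853 0.142 0.503
outer loop
vertex -3.514 -3.455 2.296
vertex -2.42 -3.537 4.173
vertex -2.498 -2.697 3.804
endloop
endfacet
facet normal 0.516 0.385 0.766
outer loop
vertex -2.498 -2.697 3.804
vertex -1.286 -3.725 3.504
vertex -1.364 -2.886 3.135
endloop
endfacet
facet normal 0.516 0.384 0.766
outer loop
vertex -2.42 -3.537 4.173
vertex -1.286 -3.725 3.504
vertex -2.498 -2.697 3.804
endloop
endfacet
facet normal 0.123 0.854 -0.505
outer loop
vertex 2.875 3.83 -0.982
vertex 2.056 4.307 -0.375
vertex 3.123 4.362 -0.022
endloop
endfacet
facet normal 0.737 0.492 -0.463
outer loop
vertex 2.875 3.83 -0.982
vertex 3.123 4.362 -0.022
vertex 3.622 3.384 -0.268
endloop
endfacet
facet normal 0.635 -0.150 -0.758
outer loop
vertex 2.875 3.83 -0.982
vertex 3.622 3.384 -0.268
vertex 2.863 2.724 -0.773
endloop
endfacet
facet normal -0.042 -0.185 -0.982
outer loop
vertex 2.875 3.83 -0.982
vertex 2.863 2.724 -0.773
vertex 1.895 3.294 -0.839
endloop
endfacet
facet normal -0.359 0.435 -0.826
outer loop
vertex 2.875 3.83 -0.982
vertex 1.895 3.294 -0.839
vertex 2.056 4.307 -0.375
endloop
endfacet
facet normal 0.889 0.397 0.227
outer loop
vertex 3.622 3.384 -0.268
vertex 3.123 4.362 -0.022
vertex 3.265 3.586 0.779
endloop
endfacet
facet normal -0.103 0.982 0.159
outer loop
vertex 3.123 4.362 -0.022
vertex 2.056 4.307 -0.375
vertex 2.297 4.156 0.713
endloop
endfacet
facet normal -0.882 0.305 -0.360
outer loop
vertex 2.056 4.307 -0.375
vertex 1.895 3.294 -0.839
vertex 1.538 3.496 0.208
endloop
endfacet
facet normal -0.370 -0.699 -0.612
outer loop
vertex 1.895 3.294 -0.839
vertex 2.863 2.724 -0.773
vertex 2.037 2.518 -0.038
endloop
endfacet
facet normal 0.725 -0.642 -0.250
outer loop
vertex 2.863 2.724 -0.773
vertex 3.622 3.384 -0.268
vertex 3.104 2.573 0.315
endloop
endfacet
facet normal 0.042 0.185 0.982
outer loop
vertex 2.285 3.05 0.922
vertex 3.265 3.586 0.779
vertex 2.297 4.156 0.713
endloop
endfacet
facet normal -0.635 0.150 0.758
outer loop
vertex 2.285 3.05 0.922
vertex 2.297 4.156 0.713
vertex 1.538 3.496 0.208
endloop
endfacet
facet normal -0.737 -0.492 0.463
outer loop
vertex 2.285 3.05 0.922
vertex 1.538 3.496 0.208
vertex 2.037 2.518 -0.038
endloop
endfacet
facet normal -0.123 -0.854 0.505
outer loop
vertex 2.285 3.05 0.922
vertex 2.037 2.518 -0.038
vertex 3.104 2.573 0.315
endloop
endfacet
facet normal 0.359 -0.435 0.826
outer loop
vertex 2.285 3.05 0.922
vertex 3.104 2.573 0.315
vertex 3.265 3.586 0.779
endloop
endfacet
facet normal 0.370 0.699 0.612
outer loop
vertex 2.297 4.156 0.713
vertex 3.265 3.586 0.779
vertex 3.123 4.362 -0.022
endloop
endfacet
facet normal -0.725 0.642 0.250
outer loop
vertex 1.538 3.496 0.208
vertex 2.297 4.156 0.713
vertex 2.056 4.307 -0.375
endloop
endfacet
facet normal -0.889 -0.397 -0.227
outer loop
vertex 2.037 2.518 -0.038
vertex 1.538 3.496 0.208
vertex 1.895 3.294 -0.839
endloop
endfacet
facet normal 0.103 -0.982 -0.159
outer loop
vertex 3.104 2.573 0.315
vertex 2.037 2.518 -0.038
vertex 2.863 2.724 -0.773
endloop
endfacet
facet normal 0.882 -0.305 0.360
outer loop
vertex 3.265 3.586 0.779
vertex 3.104 2.573 0.315
vertex 3.622 3.384 -0.268
endloop
endfacet
facet normal -0.703 -0.104 0.704
outer loop
vertex 0.708 -2.585 1.055
vertex 0.991 -1.215 1.539
vertex -0.663 -1.856 -0.206
endloop
endfacet
facet normal -0.191 -0.925 -0.327
outer loop
vertex 0.089 -1.745 -0.959
vertex 0.708 -2.585 1.055
vertex -0.663 -1.856 -0.206
endloop
endfacet
facet normal -0.702 -0.104 0.704
outer loop
vertex -0.663 -1.856 -0.206
vertex 0.991 -1.215 1.539
vertex -0.38 -0.486 0.279
endloop
endfacet
facet normal -0.685 0.365 -0.630
outer loop
vertex -0.38 -0.486 0.279
vertex 0.089 -1.745 -0.959
vertex -0.663 -1.856 -0.206
endloop
endfacet
facet normal 0.685 -0.364 0.631
outer loop
vertex 0.708 -2.585 1.055
vertex 1.743 -1.104 0.786
vertex 0.991 -1.215 1.539
endloop
endfacet
facet normal -0.191 -0.925 -0.327
outer loop
vertex 1.46 -2.474 0.301
vertex 0.708 -2.585 1.055
vertex 0.089 -1.745 -0.959
endloop
endfacet
facet normal 0.686 -0.365 0.630
outer loop
vertex 1.46 -2.474 0.301
vertex 1.743 -1.104 0.786
vertex 0.708 -2.585 1.055
endloop
endfacet
facet normal 0.191 0.925 0.327
outer loop
vertex 0.991 -1.215 1.539
vertex 1.743 -1.104 0.786
vertex -0.38 -0.486 0.279
endloop
endfacet
facet normal -0.686 0.364 -0.630
outer loop
vertex 0.372 -0.375 -0.475
vertex 0.089 -1.745 -0.959
vertex -0.38 -0.486 0.279
endloop
endfacet
facet normal 0.191 0.925 0.327
outer loop
vertex -0.38 -0.486 0.279
vertex 1.743 -1.104 0.786
vertex 0.372 -0.375 -0.475
endloop
endfacet
facet normal 0.702 0.104 -0.704
outer loop
vertex 0.372 -0.375 -0.475
vertex 1.46 -2.474 0.301
vertex 0.089 -1.745 -0.959
endloop
endfacet
facet normal 0.703 0.104 -0.704
outer loop
vertex 1.743 -1.104 0.786
vertex 1.46 -2.474 0.301
vertex 0.372 -0.375 -0.475
endloop
endfacet

endsolid


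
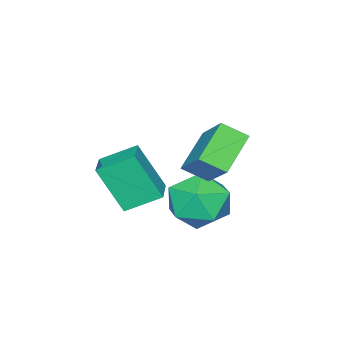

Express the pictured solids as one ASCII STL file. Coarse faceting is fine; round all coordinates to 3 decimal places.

solid 
facet normal -0.821 -0.080 0.565
outer loop
vertex -3.406 1.827 2.199
vertex -2.681 3.04 3.423
vertex -3.829 2.591 1.693
endloop
endfacet
facet normal -0.388 -0.649 -0.655
outer loop
vertex -2.499 2.72 0.777
vertex -3.406 1.827 2.199
vertex -3.829 2.591 1.693
endloop
endfacet
facet normal -0.821 -0.080 0.565
outer loop
vertex -3.829 2.591 1.693
vertex -2.681 3.04 3.423
vertex -3.104 3.804 2.917
endloop
endfacet
facet normal -0.419 0.757 -0.502
outer loop
vertex -3.104 3.804 2.917
vertex -2.499 2.72 0.777
vertex -3.829 2.591 1.693
endloop
endfacet
facet normal 0.419 -0.757 0.502
outer loop
vertex -3.406 1.827 2.199
vertex -1.351 3.169 2.507
vertex -2.681 3.04 3.423
endloop
endfacet
facet normal -0.388 -0.649 -0.655
outer loop
vertex -2.076 1.956 1.283
vertex -3.406 1.827 2.199
vertex -2.499 2.72 0.777
endloop
endfacet
facet normal 0.419 -0.757 0.502
outer loop
vertex -2.076 1.956 1.283
vertex -1.351 3.169 2.507
vertex -3.406 1.827 2.199
endloop
endfacet
facet normal 0.388 0.649 0.655
outer loop
vertex -2.681 3.04 3.423
vertex -1.351 3.169 2.507
vertex -3.104 3.804 2.917
endloop
endfacet
facet normal -0.419 0.757 -0.502
outer loop
vertex -1.774 3.933 2.001
vertex -2.499 2.72 0.777
vertex -3.104 3.804 2.917
endloop
endfacet
facet normal 0.388 0.649 0.655
outer loop
vertex -3.104 3.804 2.917
vertex -1.351 3.169 2.507
vertex -1.774 3.933 2.001
endloop
endfacet
facet normal 0.821 0.080 -0.565
outer loop
vertex -1.774 3.933 2.001
vertex -2.076 1.956 1.283
vertex -2.499 2.72 0.777
endloop
endfacet
facet normal 0.821 0.080 -0.565
outer loop
vertex -1.351 3.169 2.507
vertex -2.076 1.956 1.283
vertex -1.774 3.933 2.001
endloop
endfacet
facet normal 0.343 -0.201 0.918
outer loop
vertex -2.422 2.302 0.047
vertex -3.467 1.759 0.319
vertex -2.56 1.119 -0.16
endloop
endfacet
facet normal 0.877 -0.180 0.445
outer loop
vertex -2.422 2.302 0.047
vertex -2.56 1.119 -0.16
vertex -2.003 1.815 -0.977
endloop
endfacet
facet normal 0.875 0.464 0.137
outer loop
vertex -2.422 2.302 0.047
vertex -2.003 1.815 -0.977
vertex -2.566 2.884 -1.003
endloop
endfacet
facet normal 0.340 0.842 0.420
outer loop
vertex -2.422 2.302 0.047
vertex -2.566 2.884 -1.003
vertex -3.471 2.85 -0.202
endloop
endfacet
facet normal 0.011 0.431 0.902
outer loop
vertex -2.422 2.302 0.047
vertex -3.471 2.85 -0.202
vertex -3.467 1.759 0.319
endloop
endfacet
facet normal 0.744 -0.666 -0.060
outer loop
vertex -2.003 1.815 -0.977
vertex -2.56 1.119 -0.16
vertex -2.789 0.97 -1.338
endloop
endfacet
facet normal -0.121 -0.699 0.704
outer loop
vertex -2.56 1.119 -0.16
vertex -3.467 1.759 0.319
vertex -3.694 0.936 -0.537
endloop
endfacet
facet normal -0.659 0.322 0.680
outer loop
vertex -3.467 1.759 0.319
vertex -3.471 2.85 -0.202
vertex -4.257 2.005 -0.563
endloop
endfacet
facet normal -0.126 0.987 -0.100
outer loop
vertex -3.471 2.85 -0.202
vertex -2.566 2.884 -1.003
vertex -3.7 2.701 -1.38
endloop
endfacet
facet normal 0.740 0.376 -0.558
outer loop
vertex -2.566 2.884 -1.003
vertex -2.003 1.815 -0.977
vertex -2.793 2.061 -1.859
endloop
endfacet
facet normal -0.340 -0.842 -0.420
outer loop
vertex -3.838 1.518 -1.587
vertex -2.789 0.97 -1.338
vertex -3.694 0.936 -0.537
endloop
endfacet
facet normal -0.875 -0.464 -0.137
outer loop
vertex -3.838 1.518 -1.587
vertex -3.694 0.936 -0.537
vertex -4.257 2.005 -0.563
endloop
endfacet
facet normal -0.877 0.180 -0.445
outer loop
vertex -3.838 1.518 -1.587
vertex -4.257 2.005 -0.563
vertex -3.7 2.701 -1.38
endloop
endfacet
facet normal -0.343 0.201 -0.918
outer loop
vertex -3.838 1.518 -1.587
vertex -3.7 2.701 -1.38
vertex -2.793 2.061 -1.859
endloop
endfacet
facet normal -0.011 -0.431 -0.902
outer loop
vertex -3.838 1.518 -1.587
vertex -2.793 2.061 -1.859
vertex -2.789 0.97 -1.338
endloop
endfacet
facet normal 0.126 -0.987 0.100
outer loop
vertex -3.694 0.936 -0.537
vertex -2.789 0.97 -1.338
vertex -2.56 1.119 -0.16
endloop
endfacet
facet normal -0.740 -0.376 0.558
outer loop
vertex -4.257 2.005 -0.563
vertex -3.694 0.936 -0.537
vertex -3.467 1.759 0.319
endloop
endfacet
facet normal -0.744 0.666 0.060
outer loop
vertex -3.7 2.701 -1.38
vertex -4.257 2.005 -0.563
vertex -3.471 2.85 -0.202
endloop
endfacet
facet normal 0.121 0.699 -0.704
outer loop
vertex -2.793 2.061 -1.859
vertex -3.7 2.701 -1.38
vertex -2.566 2.884 -1.003
endloop
endfacet
facet normal 0.659 -0.322 -0.680
outer loop
vertex -2.789 0.97 -1.338
vertex -2.793 2.061 -1.859
vertex -2.003 1.815 -0.977
endloop
endfacet
facet normal -0.544 0.700 0.463
outer loop
vertex -2.887 -0.37 1.1
vertex -1.953 0.243 1.271
vertex -3.169 0.537 -0.603
endloop
endfacet
facet normal -0.826 -0.542 -0.152
outer loop
vertex -2.407 -0.443 -1.251
vertex -2.887 -0.37 1.1
vertex -3.169 0.537 -0.603
endloop
endfacet
facet normal -0.544 0.700 0.463
outer loop
vertex -3.169 0.537 -0.603
vertex -1.953 0.243 1.271
vertex -2.235 1.15 -0.432
endloop
endfacet
facet normal -0.145 0.465 -0.873
outer loop
vertex -2.235 1.15 -0.432
vertex -2.407 -0.443 -1.251
vertex -3.169 0.537 -0.603
endloop
endfacet
facet normal 0.145 -0.465 0.873
outer loop
vertex -2.887 -0.37 1.1
vertex -1.191 -0.737 0.623
vertex -1.953 0.243 1.271
endloop
endfacet
facet normal -0.826 -0.542 -0.152
outer loop
vertex -2.125 -1.35 0.452
vertex -2.887 -0.37 1.1
vertex -2.407 -0.443 -1.251
endloop
endfacet
facet normal 0.145 -0.465 0.873
outer loop
vertex -2.125 -1.35 0.452
vertex -1.191 -0.737 0.623
vertex -2.887 -0.37 1.1
endloop
endfacet
facet normal 0.826 0.542 0.152
outer loop
vertex -1.953 0.243 1.271
vertex -1.191 -0.737 0.623
vertex -2.235 1.15 -0.432
endloop
endfacet
facet normal -0.145 0.465 -0.873
outer loop
vertex -1.473 0.17 -1.08
vertex -2.407 -0.443 -1.251
vertex -2.235 1.15 -0.432
endloop
endfacet
facet normal 0.826 0.542 0.152
outer loop
vertex -2.235 1.15 -0.432
vertex -1.191 -0.737 0.623
vertex -1.473 0.17 -1.08
endloop
endfacet
facet normal 0.544 -0.700 -0.463
outer loop
vertex -1.473 0.17 -1.08
vertex -2.125 -1.35 0.452
vertex -2.407 -0.443 -1.251
endloop
endfacet
facet normal 0.544 -0.700 -0.463
outer loop
vertex -1.191 -0.737 0.623
vertex -2.125 -1.35 0.452
vertex -1.473 0.17 -1.08
endloop
endfacet

endsolid


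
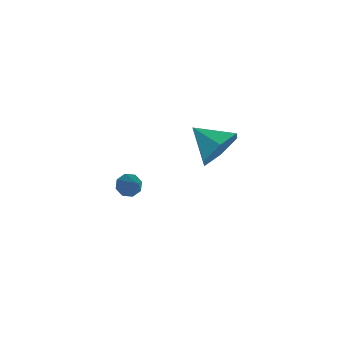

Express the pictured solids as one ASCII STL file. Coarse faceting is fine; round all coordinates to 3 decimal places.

solid 
facet normal -0.698 -0.156 -0.699
outer loop
vertex -2.079 -3.331 -2.642
vertex -2.417 -3.047 -2.368
vertex -2.068 -2.945 -2.739
endloop
endfacet
facet normal 0.893 -0.133 -0.429
outer loop
vertex -2.079 -3.331 -2.642
vertex -2.068 -2.945 -2.739
vertex -1.363 -2.813 -1.312
endloop
endfacet
facet normal -0.698 -0.156 -0.699
outer loop
vertex -2.068 -2.945 -2.739
vertex -2.417 -3.047 -2.368
vertex -2.261 -2.619 -2.619
endloop
endfacet
facet normal 0.713 0.572 -0.405
outer loop
vertex -2.068 -2.945 -2.739
vertex -2.261 -2.619 -2.619
vertex -1.363 -2.813 -1.312
endloop
endfacet
facet normal -0.700 -0.154 -0.698
outer loop
vertex -2.261 -2.619 -2.619
vertex -2.417 -3.047 -2.368
vertex -2.545 -2.543 -2.351
endloop
endfacet
facet normal 0.240 0.971 -0.021
outer loop
vertex -2.261 -2.619 -2.619
vertex -2.545 -2.543 -2.351
vertex -1.363 -2.813 -1.312
endloop
endfacet
facet normal -0.698 -0.154 -0.699
outer loop
vertex -2.545 -2.543 -2.351
vertex -2.417 -3.047 -2.368
vertex -2.755 -2.762 -2.093
endloop
endfacet
facet normal -0.250 0.829 0.500
outer loop
vertex -2.545 -2.543 -2.351
vertex -2.755 -2.762 -2.093
vertex -1.363 -2.813 -1.312
endloop
endfacet
facet normal -0.698 -0.154 -0.699
outer loop
vertex -2.755 -2.762 -2.093
vertex -2.417 -3.047 -2.368
vertex -2.767 -3.148 -1.996
endloop
endfacet
facet normal -0.470 0.229 0.853
outer loop
vertex -2.755 -2.762 -2.093
vertex -2.767 -3.148 -1.996
vertex -1.363 -2.813 -1.312
endloop
endfacet
facet normal -0.698 -0.154 -0.699
outer loop
vertex -2.767 -3.148 -1.996
vertex -2.417 -3.047 -2.368
vertex -2.574 -3.474 -2.117
endloop
endfacet
facet normal -0.289 -0.479 0.829
outer loop
vertex -2.767 -3.148 -1.996
vertex -2.574 -3.474 -2.117
vertex -1.363 -2.813 -1.312
endloop
endfacet
facet normal -0.698 -0.154 -0.699
outer loop
vertex -2.574 -3.474 -2.117
vertex -2.417 -3.047 -2.368
vertex -2.289 -3.55 -2.385
endloop
endfacet
facet normal 0.184 -0.877 0.444
outer loop
vertex -2.574 -3.474 -2.117
vertex -2.289 -3.55 -2.385
vertex -1.363 -2.813 -1.312
endloop
endfacet
facet normal -0.697 -0.154 -0.700
outer loop
vertex -2.289 -3.55 -2.385
vertex -2.417 -3.047 -2.368
vertex -2.079 -3.331 -2.642
endloop
endfacet
facet normal 0.673 -0.735 -0.076
outer loop
vertex -2.289 -3.55 -2.385
vertex -2.079 -3.331 -2.642
vertex -1.363 -2.813 -1.312
endloop
endfacet
facet normal 0.676 0.625 -0.390
outer loop
vertex 1.535 -0.314 3.25
vertex 0.997 -0.208 2.487
vertex 0.888 0.368 3.221
endloop
endfacet
facet normal -0.123 -0.075 0.990
outer loop
vertex 1.535 -0.314 3.25
vertex 0.888 0.368 3.221
vertex 0.083 -1.052 3.013
endloop
endfacet
facet normal 0.676 0.625 -0.390
outer loop
vertex 0.888 0.368 3.221
vertex 0.997 -0.208 2.487
vertex 0.35 0.474 2.458
endloop
endfacet
facet normal -0.746 0.339 0.573
outer loop
vertex 0.888 0.368 3.221
vertex 0.35 0.474 2.458
vertex 0.083 -1.052 3.013
endloop
endfacet
facet normal 0.676 0.625 -0.390
outer loop
vertex 0.35 0.474 2.458
vertex 0.997 -0.208 2.487
vertex 0.459 -0.103 1.723
endloop
endfacet
facet normal -0.972 0.092 -0.216
outer loop
vertex 0.35 0.474 2.458
vertex 0.459 -0.103 1.723
vertex 0.083 -1.052 3.013
endloop
endfacet
facet normal 0.677 0.624 -0.391
outer loop
vertex 0.459 -0.103 1.723
vertex 0.997 -0.208 2.487
vertex 1.105 -0.785 1.752
endloop
endfacet
facet normal -0.575 -0.570 -0.587
outer loop
vertex 0.459 -0.103 1.723
vertex 1.105 -0.785 1.752
vertex 0.083 -1.052 3.013
endloop
endfacet
facet normal 0.676 0.624 -0.391
outer loop
vertex 1.105 -0.785 1.752
vertex 0.997 -0.208 2.487
vertex 1.643 -0.89 2.515
endloop
endfacet
facet normal 0.048 -0.984 -0.169
outer loop
vertex 1.105 -0.785 1.752
vertex 1.643 -0.89 2.515
vertex 0.083 -1.052 3.013
endloop
endfacet
facet normal 0.676 0.625 -0.390
outer loop
vertex 1.643 -0.89 2.515
vertex 0.997 -0.208 2.487
vertex 1.535 -0.314 3.25
endloop
endfacet
facet normal 0.274 -0.737 0.618
outer loop
vertex 1.643 -0.89 2.515
vertex 1.535 -0.314 3.25
vertex 0.083 -1.052 3.013
endloop
endfacet

endsolid


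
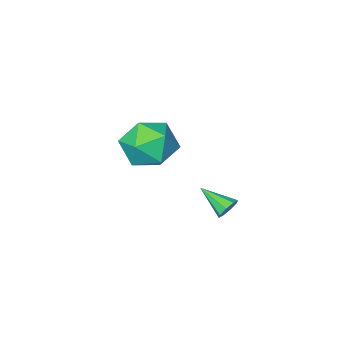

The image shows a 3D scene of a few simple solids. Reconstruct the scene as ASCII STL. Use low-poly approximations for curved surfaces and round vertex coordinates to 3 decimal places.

solid 
facet normal -0.754 0.417 0.507
outer loop
vertex -2.481 -2.591 0.704
vertex -2.407 -3.484 1.548
vertex -1.748 -2.454 1.682
endloop
endfacet
facet normal -0.379 0.912 0.156
outer loop
vertex -2.481 -2.591 0.704
vertex -1.748 -2.454 1.682
vertex -1.36 -2.102 0.569
endloop
endfacet
facet normal -0.391 0.747 -0.538
outer loop
vertex -2.481 -2.591 0.704
vertex -1.36 -2.102 0.569
vertex -1.78 -2.914 -0.254
endloop
endfacet
facet normal -0.774 0.149 -0.616
outer loop
vertex -2.481 -2.591 0.704
vertex -1.78 -2.914 -0.254
vertex -2.426 -3.768 0.351
endloop
endfacet
facet normal -0.998 -0.055 0.029
outer loop
vertex -2.481 -2.591 0.704
vertex -2.426 -3.768 0.351
vertex -2.407 -3.484 1.548
endloop
endfacet
facet normal 0.297 0.876 0.381
outer loop
vertex -1.36 -2.102 0.569
vertex -1.748 -2.454 1.682
vertex -0.594 -2.692 1.329
endloop
endfacet
facet normal -0.310 0.075 0.948
outer loop
vertex -1.748 -2.454 1.682
vertex -2.407 -3.484 1.548
vertex -1.24 -3.546 1.934
endloop
endfacet
facet normal -0.704 -0.689 0.175
outer loop
vertex -2.407 -3.484 1.548
vertex -2.426 -3.768 0.351
vertex -1.66 -4.358 1.111
endloop
endfacet
facet normal -0.340 -0.359 -0.869
outer loop
vertex -2.426 -3.768 0.351
vertex -1.78 -2.914 -0.254
vertex -1.272 -4.006 -0.002
endloop
endfacet
facet normal 0.278 0.609 -0.743
outer loop
vertex -1.78 -2.914 -0.254
vertex -1.36 -2.102 0.569
vertex -0.613 -2.976 0.132
endloop
endfacet
facet normal 0.774 -0.149 0.616
outer loop
vertex -0.539 -3.869 0.976
vertex -0.594 -2.692 1.329
vertex -1.24 -3.546 1.934
endloop
endfacet
facet normal 0.391 -0.747 0.538
outer loop
vertex -0.539 -3.869 0.976
vertex -1.24 -3.546 1.934
vertex -1.66 -4.358 1.111
endloop
endfacet
facet normal 0.379 -0.912 -0.156
outer loop
vertex -0.539 -3.869 0.976
vertex -1.66 -4.358 1.111
vertex -1.272 -4.006 -0.002
endloop
endfacet
facet normal 0.754 -0.417 -0.507
outer loop
vertex -0.539 -3.869 0.976
vertex -1.272 -4.006 -0.002
vertex -0.613 -2.976 0.132
endloop
endfacet
facet normal 0.998 0.055 -0.029
outer loop
vertex -0.539 -3.869 0.976
vertex -0.613 -2.976 0.132
vertex -0.594 -2.692 1.329
endloop
endfacet
facet normal 0.340 0.359 0.869
outer loop
vertex -1.24 -3.546 1.934
vertex -0.594 -2.692 1.329
vertex -1.748 -2.454 1.682
endloop
endfacet
facet normal -0.278 -0.609 0.743
outer loop
vertex -1.66 -4.358 1.111
vertex -1.24 -3.546 1.934
vertex -2.407 -3.484 1.548
endloop
endfacet
facet normal -0.297 -0.876 -0.381
outer loop
vertex -1.272 -4.006 -0.002
vertex -1.66 -4.358 1.111
vertex -2.426 -3.768 0.351
endloop
endfacet
facet normal 0.310 -0.075 -0.948
outer loop
vertex -0.613 -2.976 0.132
vertex -1.272 -4.006 -0.002
vertex -1.78 -2.914 -0.254
endloop
endfacet
facet normal 0.704 0.689 -0.175
outer loop
vertex -0.594 -2.692 1.329
vertex -0.613 -2.976 0.132
vertex -1.36 -2.102 0.569
endloop
endfacet
facet normal -0.347 0.828 -0.441
outer loop
vertex -1.737 1.763 0.353
vertex -2.018 1.477 0.037
vertex -2.094 1.689 0.495
endloop
endfacet
facet normal 0.318 0.231 0.919
outer loop
vertex -1.737 1.763 0.353
vertex -2.094 1.689 0.495
vertex -1.542 0.343 0.643
endloop
endfacet
facet normal -0.347 0.828 -0.441
outer loop
vertex -2.094 1.689 0.495
vertex -2.018 1.477 0.037
vertex -2.405 1.491 0.368
endloop
endfacet
facet normal -0.354 -0.043 0.934
outer loop
vertex -2.094 1.689 0.495
vertex -2.405 1.491 0.368
vertex -1.542 0.343 0.643
endloop
endfacet
facet normal -0.348 0.827 -0.442
outer loop
vertex -2.405 1.491 0.368
vertex -2.018 1.477 0.037
vertex -2.49 1.284 0.048
endloop
endfacet
facet normal -0.750 -0.447 0.488
outer loop
vertex -2.405 1.491 0.368
vertex -2.49 1.284 0.048
vertex -1.542 0.343 0.643
endloop
endfacet
facet normal -0.349 0.828 -0.440
outer loop
vertex -2.49 1.284 0.048
vertex -2.018 1.477 0.037
vertex -2.298 1.191 -0.279
endloop
endfacet
facet normal -0.641 -0.750 -0.163
outer loop
vertex -2.49 1.284 0.048
vertex -2.298 1.191 -0.279
vertex -1.542 0.343 0.643
endloop
endfacet
facet normal -0.344 0.827 -0.444
outer loop
vertex -2.298 1.191 -0.279
vertex -2.018 1.477 0.037
vertex -1.941 1.264 -0.42
endloop
endfacet
facet normal -0.092 -0.769 -0.632
outer loop
vertex -2.298 1.191 -0.279
vertex -1.941 1.264 -0.42
vertex -1.542 0.343 0.643
endloop
endfacet
facet normal -0.349 0.826 -0.444
outer loop
vertex -1.941 1.264 -0.42
vertex -2.018 1.477 0.037
vertex -1.63 1.463 -0.294
endloop
endfacet
facet normal 0.579 -0.496 -0.647
outer loop
vertex -1.941 1.264 -0.42
vertex -1.63 1.463 -0.294
vertex -1.542 0.343 0.643
endloop
endfacet
facet normal -0.346 0.829 -0.440
outer loop
vertex -1.63 1.463 -0.294
vertex -2.018 1.477 0.037
vertex -1.545 1.669 0.027
endloop
endfacet
facet normal 0.976 -0.091 -0.200
outer loop
vertex -1.63 1.463 -0.294
vertex -1.545 1.669 0.027
vertex -1.542 0.343 0.643
endloop
endfacet
facet normal -0.345 0.828 -0.442
outer loop
vertex -1.545 1.669 0.027
vertex -2.018 1.477 0.037
vertex -1.737 1.763 0.353
endloop
endfacet
facet normal 0.868 0.211 0.450
outer loop
vertex -1.545 1.669 0.027
vertex -1.737 1.763 0.353
vertex -1.542 0.343 0.643
endloop
endfacet

endsolid


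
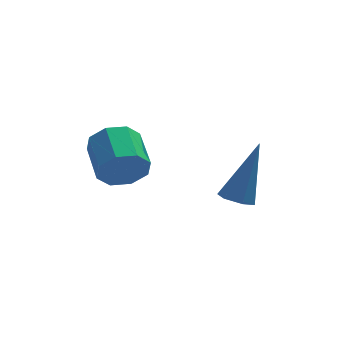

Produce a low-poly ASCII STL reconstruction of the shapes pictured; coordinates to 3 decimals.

solid 
facet normal -0.378 -0.289 -0.879
outer loop
vertex 3.999 -1.071 -4.996
vertex 3.521 -0.805 -4.878
vertex 3.933 -0.535 -5.144
endloop
endfacet
facet normal 0.980 0.068 -0.189
outer loop
vertex 3.999 -1.071 -4.996
vertex 3.933 -0.535 -5.144
vertex 4.319 -0.195 -3.022
endloop
endfacet
facet normal -0.379 -0.289 -0.879
outer loop
vertex 3.933 -0.535 -5.144
vertex 3.521 -0.805 -4.878
vertex 3.454 -0.269 -5.025
endloop
endfacet
facet normal 0.432 0.875 -0.219
outer loop
vertex 3.933 -0.535 -5.144
vertex 3.454 -0.269 -5.025
vertex 4.319 -0.195 -3.022
endloop
endfacet
facet normal -0.378 -0.289 -0.880
outer loop
vertex 3.454 -0.269 -5.025
vertex 3.521 -0.805 -4.878
vertex 3.042 -0.54 -4.759
endloop
endfacet
facet normal -0.464 0.870 0.168
outer loop
vertex 3.454 -0.269 -5.025
vertex 3.042 -0.54 -4.759
vertex 4.319 -0.195 -3.022
endloop
endfacet
facet normal -0.379 -0.290 -0.879
outer loop
vertex 3.042 -0.54 -4.759
vertex 3.521 -0.805 -4.878
vertex 3.109 -1.076 -4.611
endloop
endfacet
facet normal -0.810 0.060 0.584
outer loop
vertex 3.042 -0.54 -4.759
vertex 3.109 -1.076 -4.611
vertex 4.319 -0.195 -3.022
endloop
endfacet
facet normal -0.379 -0.289 -0.879
outer loop
vertex 3.109 -1.076 -4.611
vertex 3.521 -0.805 -4.878
vertex 3.587 -1.341 -4.73
endloop
endfacet
facet normal -0.261 -0.746 0.613
outer loop
vertex 3.109 -1.076 -4.611
vertex 3.587 -1.341 -4.73
vertex 4.319 -0.195 -3.022
endloop
endfacet
facet normal -0.378 -0.289 -0.879
outer loop
vertex 3.587 -1.341 -4.73
vertex 3.521 -0.805 -4.878
vertex 3.999 -1.071 -4.996
endloop
endfacet
facet normal 0.632 -0.741 0.226
outer loop
vertex 3.587 -1.341 -4.73
vertex 3.999 -1.071 -4.996
vertex 4.319 -0.195 -3.022
endloop
endfacet
facet normal 0.051 -0.952 -0.301
outer loop
vertex 0.784 -0.47 -2.952
vertex 0.426 -0.272 -3.639
vertex 1.184 -0.311 -3.387
endloop
endfacet
facet normal 0.755 -0.161 0.636
outer loop
vertex 0.784 -0.47 -2.952
vertex 1.184 -0.311 -3.387
vertex 0.713 0.854 -2.533
endloop
endfacet
facet normal 0.756 -0.160 0.635
outer loop
vertex 0.713 0.854 -2.533
vertex 1.184 -0.311 -3.387
vertex 1.113 1.013 -2.969
endloop
endfacet
facet normal -0.051 0.952 0.301
outer loop
vertex 0.713 0.854 -2.533
vertex 1.113 1.013 -2.969
vertex 0.354 1.052 -3.221
endloop
endfacet
facet normal 0.051 -0.952 -0.301
outer loop
vertex 1.184 -0.311 -3.387
vertex 0.426 -0.272 -3.639
vertex 1.14 -0.129 -3.97
endloop
endfacet
facet normal 0.996 0.070 -0.053
outer loop
vertex 1.184 -0.311 -3.387
vertex 1.14 -0.129 -3.97
vertex 1.113 1.013 -2.969
endloop
endfacet
facet normal 0.996 0.070 -0.053
outer loop
vertex 1.113 1.013 -2.969
vertex 1.14 -0.129 -3.97
vertex 1.069 1.195 -3.552
endloop
endfacet
facet normal -0.051 0.952 0.301
outer loop
vertex 1.113 1.013 -2.969
vertex 1.069 1.195 -3.552
vertex 0.354 1.052 -3.221
endloop
endfacet
facet normal 0.051 -0.952 -0.301
outer loop
vertex 1.14 -0.129 -3.97
vertex 0.426 -0.272 -3.639
vertex 0.677 -0.031 -4.359
endloop
endfacet
facet normal 0.653 0.260 -0.712
outer loop
vertex 1.14 -0.129 -3.97
vertex 0.677 -0.031 -4.359
vertex 1.069 1.195 -3.552
endloop
endfacet
facet normal 0.653 0.260 -0.712
outer loop
vertex 1.069 1.195 -3.552
vertex 0.677 -0.031 -4.359
vertex 0.606 1.293 -3.941
endloop
endfacet
facet normal -0.051 0.952 0.301
outer loop
vertex 1.069 1.195 -3.552
vertex 0.606 1.293 -3.941
vertex 0.354 1.052 -3.221
endloop
endfacet
facet normal 0.051 -0.952 -0.301
outer loop
vertex 0.677 -0.031 -4.359
vertex 0.426 -0.272 -3.639
vertex 0.067 -0.074 -4.327
endloop
endfacet
facet normal -0.071 0.297 -0.952
outer loop
vertex 0.677 -0.031 -4.359
vertex 0.067 -0.074 -4.327
vertex 0.606 1.293 -3.941
endloop
endfacet
facet normal -0.072 0.297 -0.952
outer loop
vertex 0.606 1.293 -3.941
vertex 0.067 -0.074 -4.327
vertex -0.004 1.25 -3.908
endloop
endfacet
facet normal -0.051 0.952 0.301
outer loop
vertex 0.606 1.293 -3.941
vertex -0.004 1.25 -3.908
vertex 0.354 1.052 -3.221
endloop
endfacet
facet normal 0.051 -0.952 -0.301
outer loop
vertex 0.067 -0.074 -4.327
vertex 0.426 -0.272 -3.639
vertex -0.333 -0.233 -3.891
endloop
endfacet
facet normal -0.756 0.160 -0.635
outer loop
vertex 0.067 -0.074 -4.327
vertex -0.333 -0.233 -3.891
vertex -0.004 1.25 -3.908
endloop
endfacet
facet normal -0.755 0.160 -0.636
outer loop
vertex -0.004 1.25 -3.908
vertex -0.333 -0.233 -3.891
vertex -0.404 1.091 -3.473
endloop
endfacet
facet normal -0.051 0.952 0.301
outer loop
vertex -0.004 1.25 -3.908
vertex -0.404 1.091 -3.473
vertex 0.354 1.052 -3.221
endloop
endfacet
facet normal 0.051 -0.952 -0.301
outer loop
vertex -0.333 -0.233 -3.891
vertex 0.426 -0.272 -3.639
vertex -0.289 -0.415 -3.308
endloop
endfacet
facet normal -0.996 -0.070 0.053
outer loop
vertex -0.333 -0.233 -3.891
vertex -0.289 -0.415 -3.308
vertex -0.404 1.091 -3.473
endloop
endfacet
facet normal -0.996 -0.070 0.053
outer loop
vertex -0.404 1.091 -3.473
vertex -0.289 -0.415 -3.308
vertex -0.36 0.909 -2.89
endloop
endfacet
facet normal -0.051 0.952 0.301
outer loop
vertex -0.404 1.091 -3.473
vertex -0.36 0.909 -2.89
vertex 0.354 1.052 -3.221
endloop
endfacet
facet normal 0.051 -0.952 -0.301
outer loop
vertex -0.289 -0.415 -3.308
vertex 0.426 -0.272 -3.639
vertex 0.174 -0.513 -2.919
endloop
endfacet
facet normal -0.653 -0.260 0.712
outer loop
vertex -0.289 -0.415 -3.308
vertex 0.174 -0.513 -2.919
vertex -0.36 0.909 -2.89
endloop
endfacet
facet normal -0.653 -0.260 0.712
outer loop
vertex -0.36 0.909 -2.89
vertex 0.174 -0.513 -2.919
vertex 0.103 0.811 -2.501
endloop
endfacet
facet normal -0.051 0.952 0.301
outer loop
vertex -0.36 0.909 -2.89
vertex 0.103 0.811 -2.501
vertex 0.354 1.052 -3.221
endloop
endfacet
facet normal 0.051 -0.952 -0.301
outer loop
vertex 0.174 -0.513 -2.919
vertex 0.426 -0.272 -3.639
vertex 0.784 -0.47 -2.952
endloop
endfacet
facet normal 0.072 -0.297 0.952
outer loop
vertex 0.174 -0.513 -2.919
vertex 0.784 -0.47 -2.952
vertex 0.103 0.811 -2.501
endloop
endfacet
facet normal 0.071 -0.297 0.952
outer loop
vertex 0.103 0.811 -2.501
vertex 0.784 -0.47 -2.952
vertex 0.713 0.854 -2.533
endloop
endfacet
facet normal -0.051 0.952 0.301
outer loop
vertex 0.103 0.811 -2.501
vertex 0.713 0.854 -2.533
vertex 0.354 1.052 -3.221
endloop
endfacet

endsolid
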